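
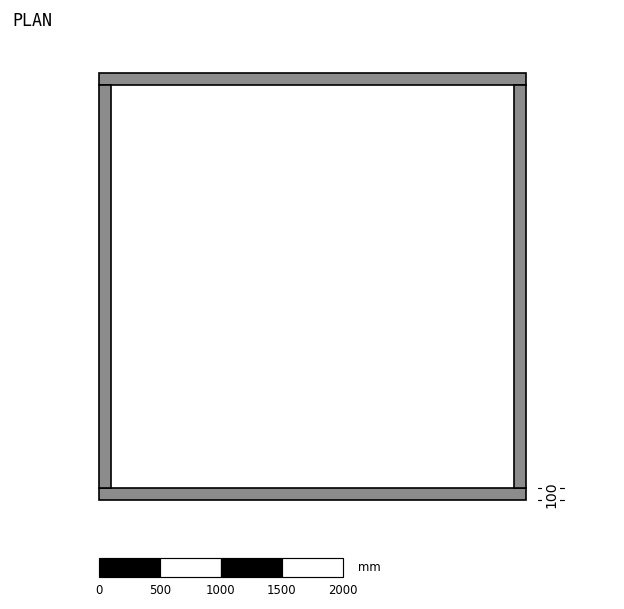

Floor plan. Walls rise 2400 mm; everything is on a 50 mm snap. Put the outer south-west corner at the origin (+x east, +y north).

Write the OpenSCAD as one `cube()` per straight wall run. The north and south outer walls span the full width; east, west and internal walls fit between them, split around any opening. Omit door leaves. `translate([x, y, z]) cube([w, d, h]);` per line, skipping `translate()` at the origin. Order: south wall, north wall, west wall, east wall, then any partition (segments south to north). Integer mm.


cube([3500, 100, 2400]);
translate([0, 3400, 0]) cube([3500, 100, 2400]);
translate([0, 100, 0]) cube([100, 3300, 2400]);
translate([3400, 100, 0]) cube([100, 3300, 2400]);


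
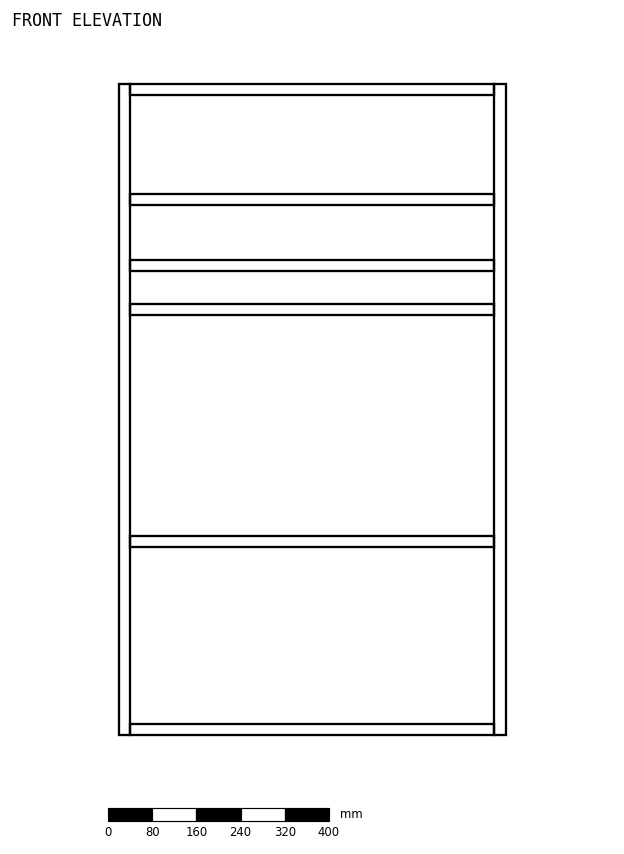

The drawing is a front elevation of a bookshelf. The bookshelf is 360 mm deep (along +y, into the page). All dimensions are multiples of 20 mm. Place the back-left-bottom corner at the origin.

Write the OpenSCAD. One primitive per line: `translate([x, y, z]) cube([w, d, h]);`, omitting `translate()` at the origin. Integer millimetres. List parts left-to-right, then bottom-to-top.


cube([20, 360, 1180]);
translate([20, 0, 0]) cube([660, 360, 20]);
translate([20, 0, 340]) cube([660, 360, 20]);
translate([20, 0, 760]) cube([660, 360, 20]);
translate([20, 0, 840]) cube([660, 360, 20]);
translate([20, 0, 960]) cube([660, 360, 20]);
translate([20, 0, 1160]) cube([660, 360, 20]);
translate([680, 0, 0]) cube([20, 360, 1180]);


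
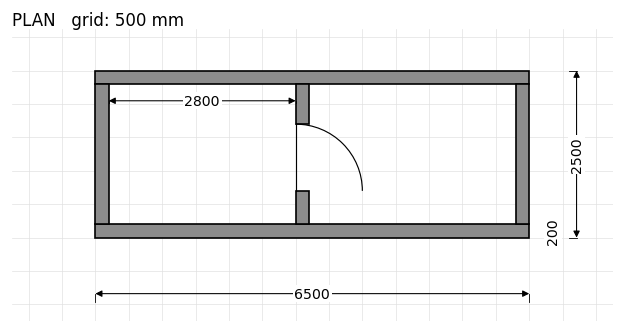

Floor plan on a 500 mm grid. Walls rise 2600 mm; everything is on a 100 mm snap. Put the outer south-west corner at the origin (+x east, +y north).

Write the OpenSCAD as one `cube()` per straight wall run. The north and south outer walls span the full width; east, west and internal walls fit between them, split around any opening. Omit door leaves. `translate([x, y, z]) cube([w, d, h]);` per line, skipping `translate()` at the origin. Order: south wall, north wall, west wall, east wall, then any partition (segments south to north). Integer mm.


cube([6500, 200, 2600]);
translate([0, 2300, 0]) cube([6500, 200, 2600]);
translate([0, 200, 0]) cube([200, 2100, 2600]);
translate([6300, 200, 0]) cube([200, 2100, 2600]);
translate([3000, 200, 0]) cube([200, 500, 2600]);
translate([3000, 1700, 0]) cube([200, 600, 2600]);


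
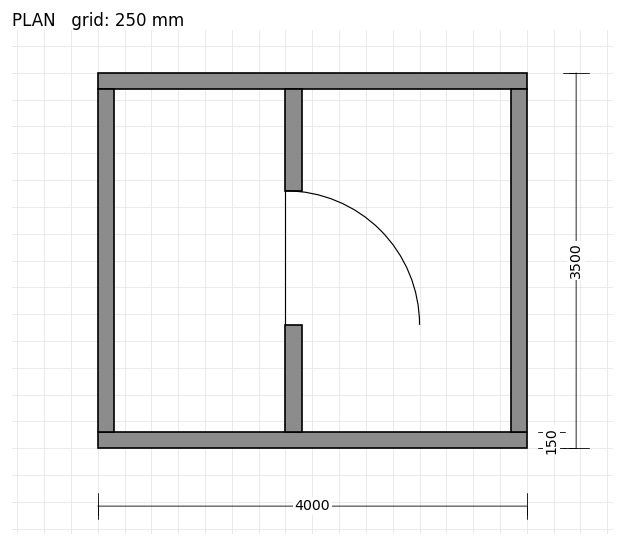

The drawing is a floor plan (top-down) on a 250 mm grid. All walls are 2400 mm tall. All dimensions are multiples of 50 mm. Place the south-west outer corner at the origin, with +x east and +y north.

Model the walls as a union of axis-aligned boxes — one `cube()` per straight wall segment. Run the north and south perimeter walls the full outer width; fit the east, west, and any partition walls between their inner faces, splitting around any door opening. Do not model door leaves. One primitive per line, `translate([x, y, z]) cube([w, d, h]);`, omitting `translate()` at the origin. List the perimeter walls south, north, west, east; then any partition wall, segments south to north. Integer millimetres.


cube([4000, 150, 2400]);
translate([0, 3350, 0]) cube([4000, 150, 2400]);
translate([0, 150, 0]) cube([150, 3200, 2400]);
translate([3850, 150, 0]) cube([150, 3200, 2400]);
translate([1750, 150, 0]) cube([150, 1000, 2400]);
translate([1750, 2400, 0]) cube([150, 950, 2400]);


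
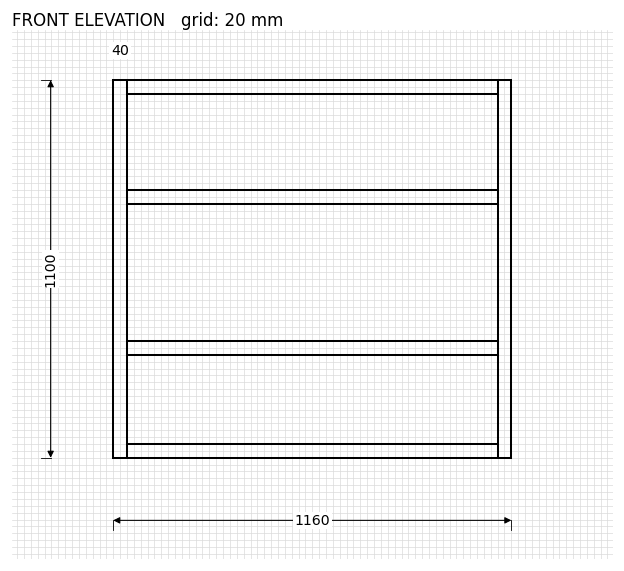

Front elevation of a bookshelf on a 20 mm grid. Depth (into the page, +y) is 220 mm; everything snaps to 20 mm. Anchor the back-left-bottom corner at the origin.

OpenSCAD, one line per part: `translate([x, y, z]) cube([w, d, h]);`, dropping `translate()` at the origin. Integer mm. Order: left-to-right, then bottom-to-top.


cube([40, 220, 1100]);
translate([40, 0, 0]) cube([1080, 220, 40]);
translate([40, 0, 300]) cube([1080, 220, 40]);
translate([40, 0, 740]) cube([1080, 220, 40]);
translate([40, 0, 1060]) cube([1080, 220, 40]);
translate([1120, 0, 0]) cube([40, 220, 1100]);


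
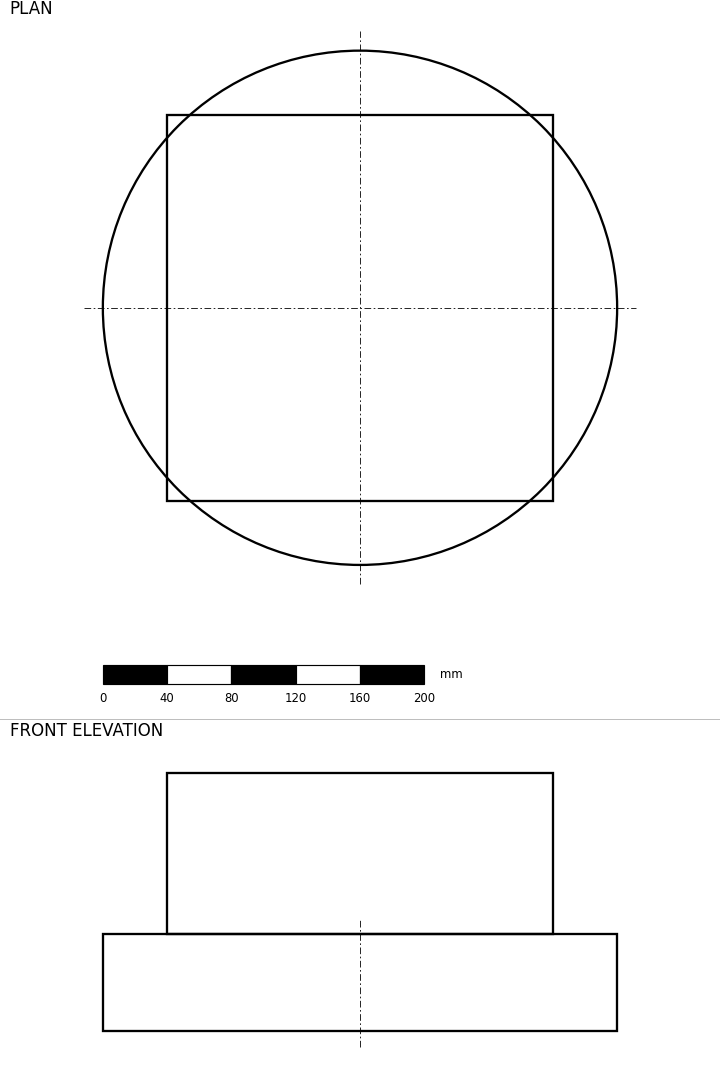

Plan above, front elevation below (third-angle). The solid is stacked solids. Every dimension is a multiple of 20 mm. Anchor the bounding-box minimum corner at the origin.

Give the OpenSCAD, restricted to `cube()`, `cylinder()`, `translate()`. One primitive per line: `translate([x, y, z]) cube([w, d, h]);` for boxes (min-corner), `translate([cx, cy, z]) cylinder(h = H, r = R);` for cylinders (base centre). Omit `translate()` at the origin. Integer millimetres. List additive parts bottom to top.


translate([160, 160, 0]) cylinder(h = 60, r = 160);
translate([40, 40, 60]) cube([240, 240, 100]);


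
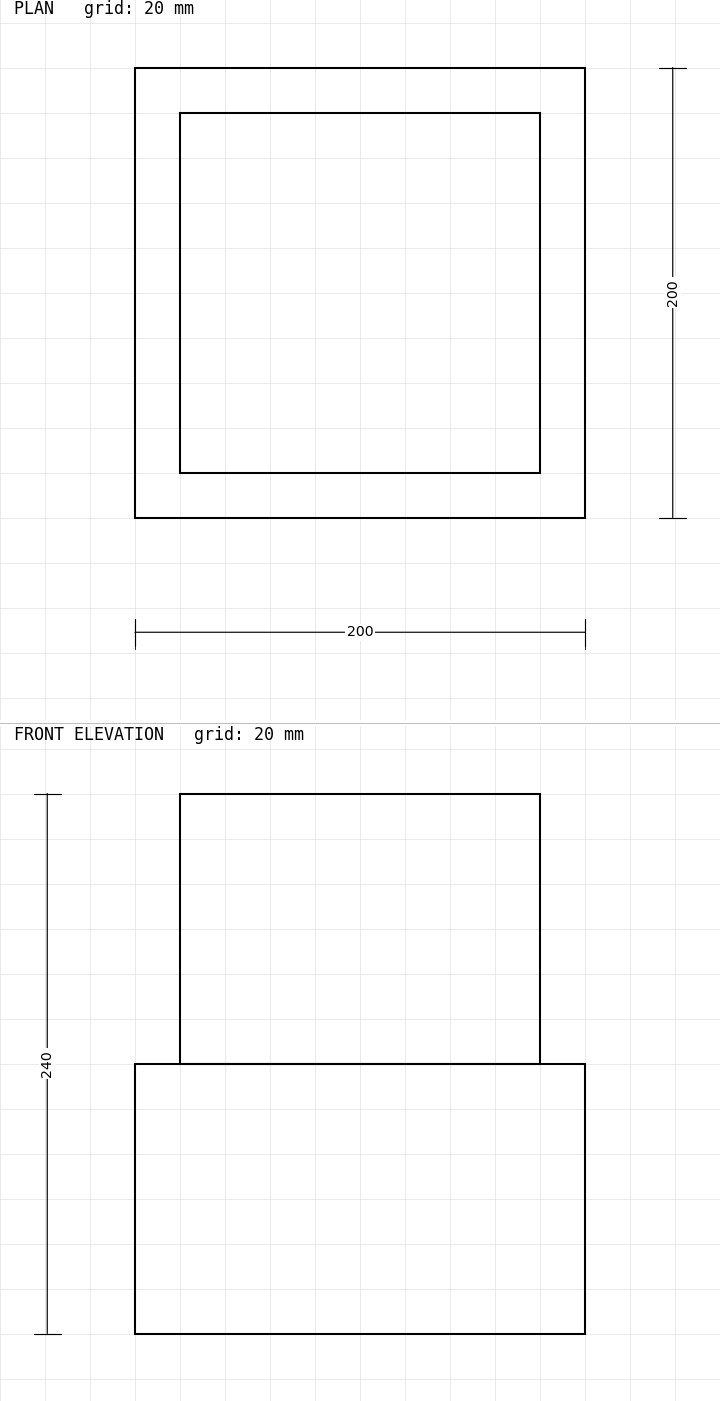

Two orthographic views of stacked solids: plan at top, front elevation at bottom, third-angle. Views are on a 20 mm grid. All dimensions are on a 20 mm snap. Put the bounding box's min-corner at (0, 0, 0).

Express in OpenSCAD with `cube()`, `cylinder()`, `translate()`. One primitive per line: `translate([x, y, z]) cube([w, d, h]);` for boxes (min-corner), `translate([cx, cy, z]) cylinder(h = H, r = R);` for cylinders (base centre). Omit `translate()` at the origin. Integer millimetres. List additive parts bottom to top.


cube([200, 200, 120]);
translate([20, 20, 120]) cube([160, 160, 120]);


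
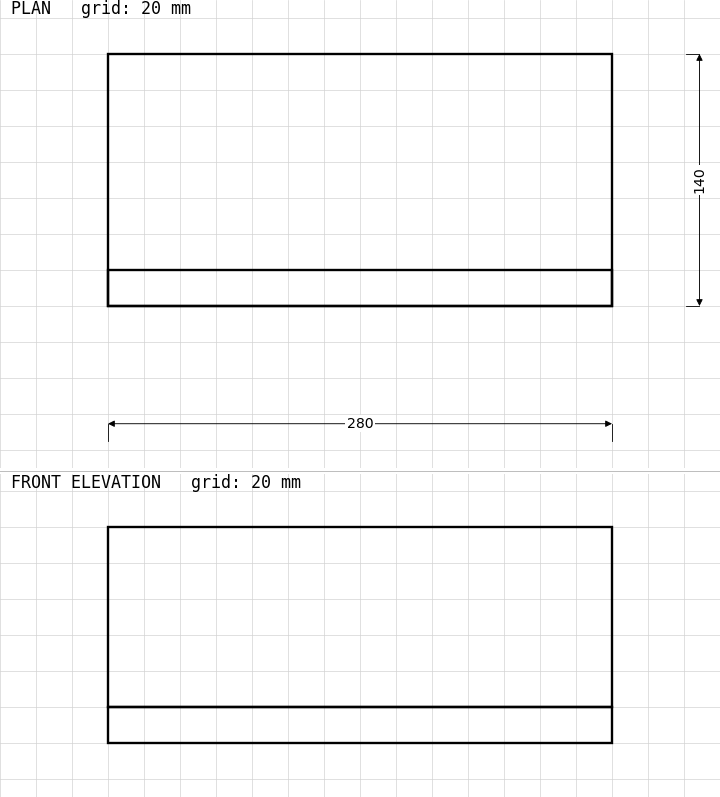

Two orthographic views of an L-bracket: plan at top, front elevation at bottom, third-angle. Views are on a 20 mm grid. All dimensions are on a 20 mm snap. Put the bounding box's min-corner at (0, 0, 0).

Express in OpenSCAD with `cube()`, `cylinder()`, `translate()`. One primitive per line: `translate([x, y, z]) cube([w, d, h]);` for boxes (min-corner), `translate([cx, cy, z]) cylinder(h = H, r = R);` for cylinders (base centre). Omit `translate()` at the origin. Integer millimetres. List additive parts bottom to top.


cube([280, 140, 20]);
translate([0, 0, 20]) cube([280, 20, 100]);


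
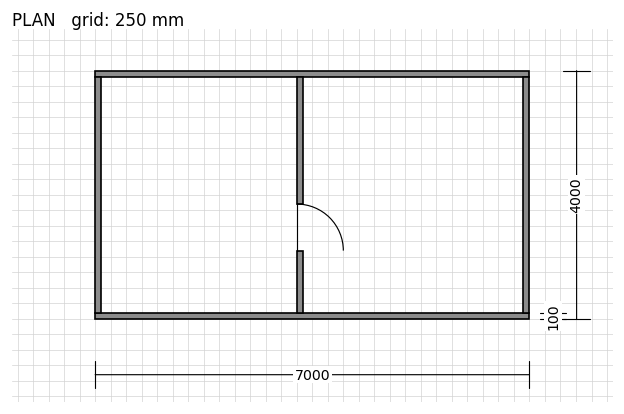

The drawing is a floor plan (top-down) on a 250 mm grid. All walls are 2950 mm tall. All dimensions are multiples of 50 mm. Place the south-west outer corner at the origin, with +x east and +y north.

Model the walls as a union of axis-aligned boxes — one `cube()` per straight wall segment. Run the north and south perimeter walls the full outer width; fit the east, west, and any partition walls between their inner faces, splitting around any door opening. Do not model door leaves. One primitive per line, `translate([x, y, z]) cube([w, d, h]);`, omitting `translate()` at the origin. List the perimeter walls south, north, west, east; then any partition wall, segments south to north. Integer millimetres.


cube([7000, 100, 2950]);
translate([0, 3900, 0]) cube([7000, 100, 2950]);
translate([0, 100, 0]) cube([100, 3800, 2950]);
translate([6900, 100, 0]) cube([100, 3800, 2950]);
translate([3250, 100, 0]) cube([100, 1000, 2950]);
translate([3250, 1850, 0]) cube([100, 2050, 2950]);


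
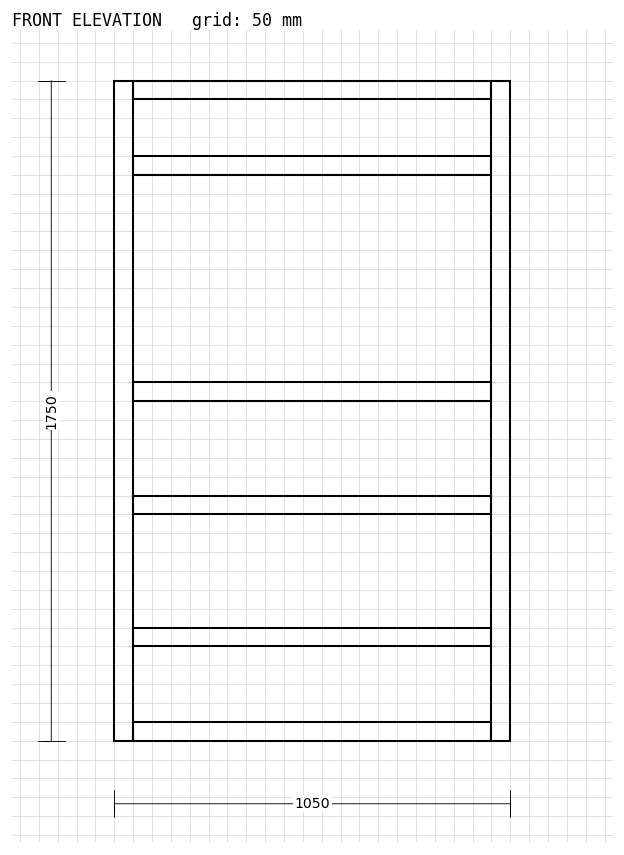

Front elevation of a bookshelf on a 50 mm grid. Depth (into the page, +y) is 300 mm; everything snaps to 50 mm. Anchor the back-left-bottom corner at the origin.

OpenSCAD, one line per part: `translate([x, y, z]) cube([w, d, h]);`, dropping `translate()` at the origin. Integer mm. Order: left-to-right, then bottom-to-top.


cube([50, 300, 1750]);
translate([50, 0, 0]) cube([950, 300, 50]);
translate([50, 0, 250]) cube([950, 300, 50]);
translate([50, 0, 600]) cube([950, 300, 50]);
translate([50, 0, 900]) cube([950, 300, 50]);
translate([50, 0, 1500]) cube([950, 300, 50]);
translate([50, 0, 1700]) cube([950, 300, 50]);
translate([1000, 0, 0]) cube([50, 300, 1750]);


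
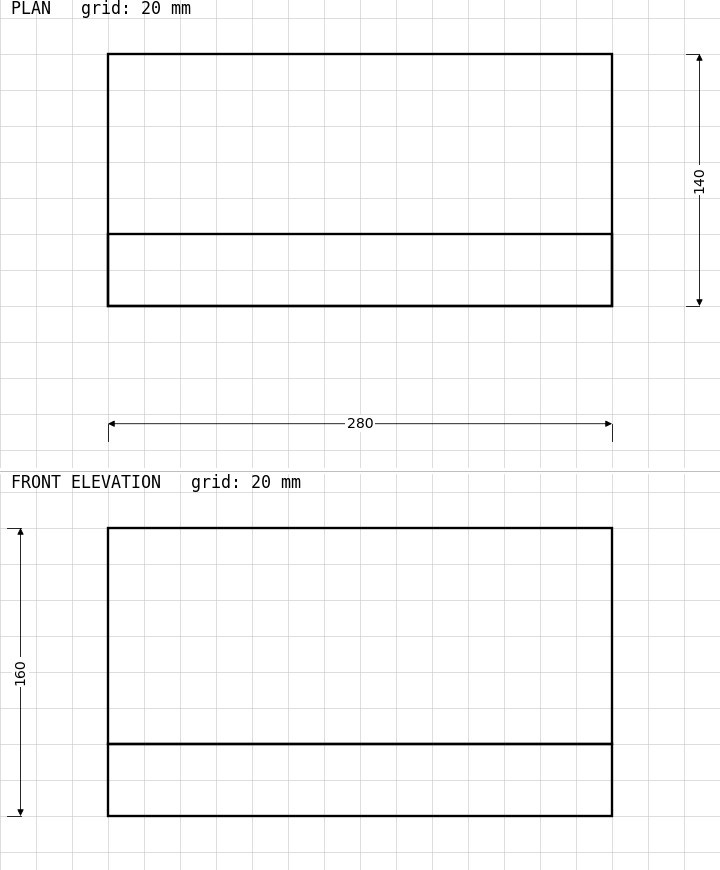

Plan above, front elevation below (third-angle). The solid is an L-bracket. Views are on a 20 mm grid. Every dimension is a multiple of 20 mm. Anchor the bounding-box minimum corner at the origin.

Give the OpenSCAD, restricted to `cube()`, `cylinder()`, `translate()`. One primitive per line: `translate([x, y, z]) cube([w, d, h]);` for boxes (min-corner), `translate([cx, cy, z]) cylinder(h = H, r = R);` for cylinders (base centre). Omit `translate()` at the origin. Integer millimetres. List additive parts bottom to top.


cube([280, 140, 40]);
translate([0, 0, 40]) cube([280, 40, 120]);


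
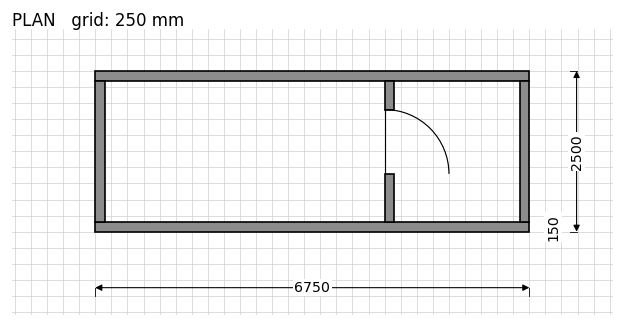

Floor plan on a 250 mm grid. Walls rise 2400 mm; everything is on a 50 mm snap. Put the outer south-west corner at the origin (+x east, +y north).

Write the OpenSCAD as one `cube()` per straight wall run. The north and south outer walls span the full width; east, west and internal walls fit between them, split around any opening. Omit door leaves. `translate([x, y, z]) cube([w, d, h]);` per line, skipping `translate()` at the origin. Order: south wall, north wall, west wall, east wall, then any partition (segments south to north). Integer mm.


cube([6750, 150, 2400]);
translate([0, 2350, 0]) cube([6750, 150, 2400]);
translate([0, 150, 0]) cube([150, 2200, 2400]);
translate([6600, 150, 0]) cube([150, 2200, 2400]);
translate([4500, 150, 0]) cube([150, 750, 2400]);
translate([4500, 1900, 0]) cube([150, 450, 2400]);


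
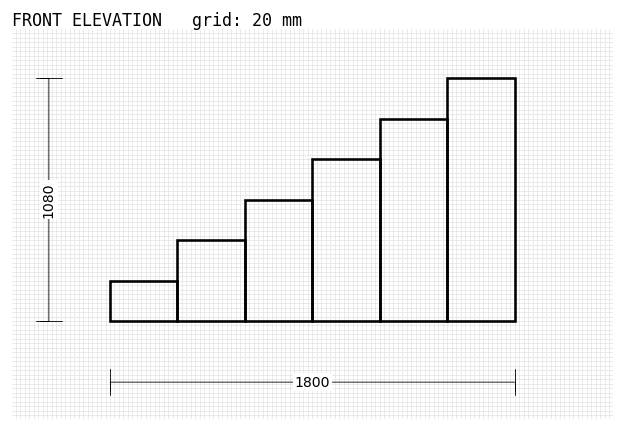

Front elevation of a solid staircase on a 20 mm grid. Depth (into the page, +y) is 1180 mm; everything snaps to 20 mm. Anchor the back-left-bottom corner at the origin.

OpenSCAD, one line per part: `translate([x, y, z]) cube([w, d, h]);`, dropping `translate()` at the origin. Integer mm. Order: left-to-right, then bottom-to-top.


cube([300, 1180, 180]);
translate([300, 0, 0]) cube([300, 1180, 360]);
translate([600, 0, 0]) cube([300, 1180, 540]);
translate([900, 0, 0]) cube([300, 1180, 720]);
translate([1200, 0, 0]) cube([300, 1180, 900]);
translate([1500, 0, 0]) cube([300, 1180, 1080]);


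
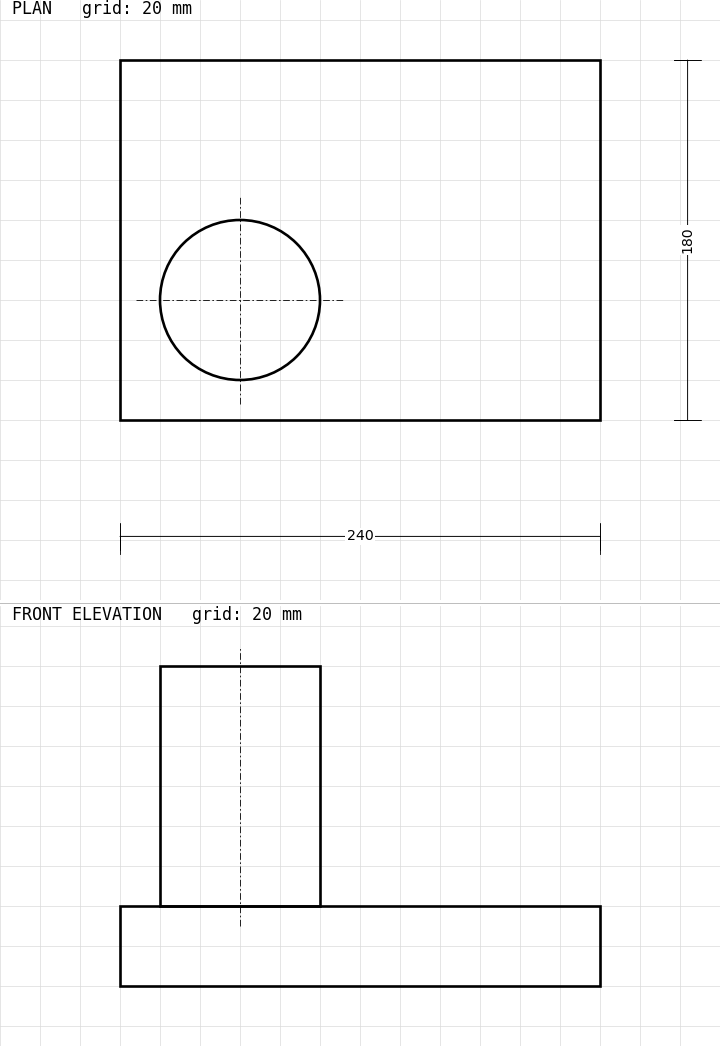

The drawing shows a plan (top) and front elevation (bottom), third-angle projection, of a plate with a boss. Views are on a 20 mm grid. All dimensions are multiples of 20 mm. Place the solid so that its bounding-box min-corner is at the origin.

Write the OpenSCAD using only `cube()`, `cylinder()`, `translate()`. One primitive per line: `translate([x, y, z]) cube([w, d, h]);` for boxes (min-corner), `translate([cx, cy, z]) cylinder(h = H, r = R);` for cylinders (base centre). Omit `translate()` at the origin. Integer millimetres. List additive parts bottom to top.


cube([240, 180, 40]);
translate([60, 60, 40]) cylinder(h = 120, r = 40);


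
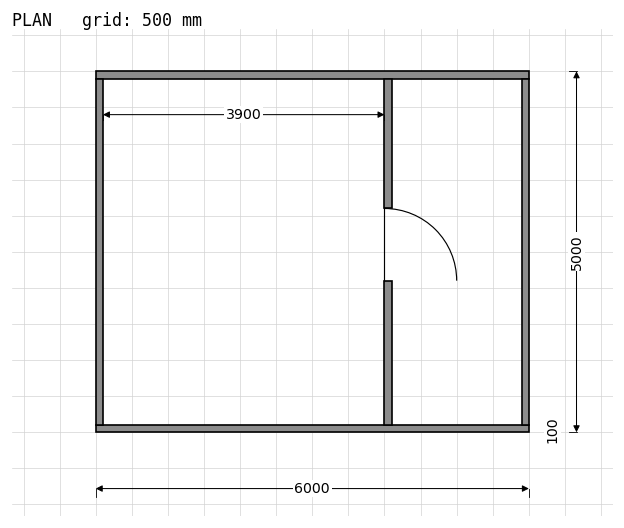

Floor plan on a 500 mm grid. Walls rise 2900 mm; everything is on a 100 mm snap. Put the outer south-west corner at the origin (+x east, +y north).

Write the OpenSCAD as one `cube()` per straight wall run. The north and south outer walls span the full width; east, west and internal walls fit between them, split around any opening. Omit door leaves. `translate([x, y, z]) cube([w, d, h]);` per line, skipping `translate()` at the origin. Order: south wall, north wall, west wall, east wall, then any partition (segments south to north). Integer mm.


cube([6000, 100, 2900]);
translate([0, 4900, 0]) cube([6000, 100, 2900]);
translate([0, 100, 0]) cube([100, 4800, 2900]);
translate([5900, 100, 0]) cube([100, 4800, 2900]);
translate([4000, 100, 0]) cube([100, 2000, 2900]);
translate([4000, 3100, 0]) cube([100, 1800, 2900]);


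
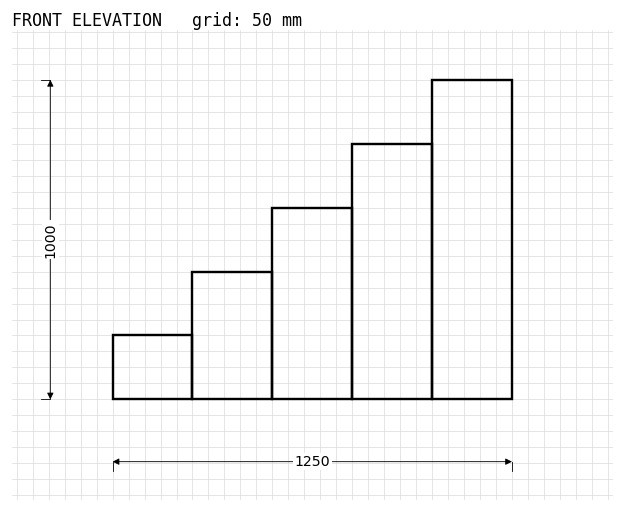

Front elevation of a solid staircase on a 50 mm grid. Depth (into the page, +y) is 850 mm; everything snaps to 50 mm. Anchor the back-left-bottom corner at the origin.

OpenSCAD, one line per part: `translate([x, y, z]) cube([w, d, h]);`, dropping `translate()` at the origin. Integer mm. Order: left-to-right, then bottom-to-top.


cube([250, 850, 200]);
translate([250, 0, 0]) cube([250, 850, 400]);
translate([500, 0, 0]) cube([250, 850, 600]);
translate([750, 0, 0]) cube([250, 850, 800]);
translate([1000, 0, 0]) cube([250, 850, 1000]);


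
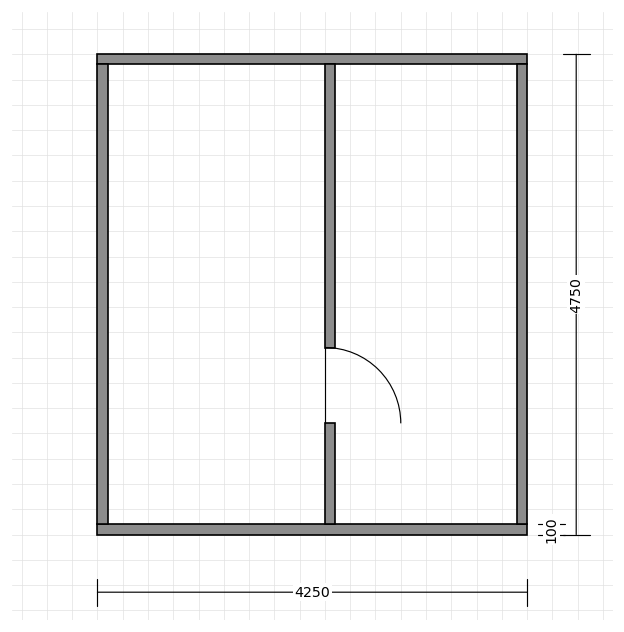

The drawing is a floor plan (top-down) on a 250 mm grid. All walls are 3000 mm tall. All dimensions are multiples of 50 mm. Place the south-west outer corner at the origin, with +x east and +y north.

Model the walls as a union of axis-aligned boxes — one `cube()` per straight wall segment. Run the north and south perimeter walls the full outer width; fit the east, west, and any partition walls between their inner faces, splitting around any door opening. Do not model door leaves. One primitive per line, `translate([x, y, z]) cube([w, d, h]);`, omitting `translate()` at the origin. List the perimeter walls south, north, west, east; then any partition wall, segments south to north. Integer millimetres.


cube([4250, 100, 3000]);
translate([0, 4650, 0]) cube([4250, 100, 3000]);
translate([0, 100, 0]) cube([100, 4550, 3000]);
translate([4150, 100, 0]) cube([100, 4550, 3000]);
translate([2250, 100, 0]) cube([100, 1000, 3000]);
translate([2250, 1850, 0]) cube([100, 2800, 3000]);


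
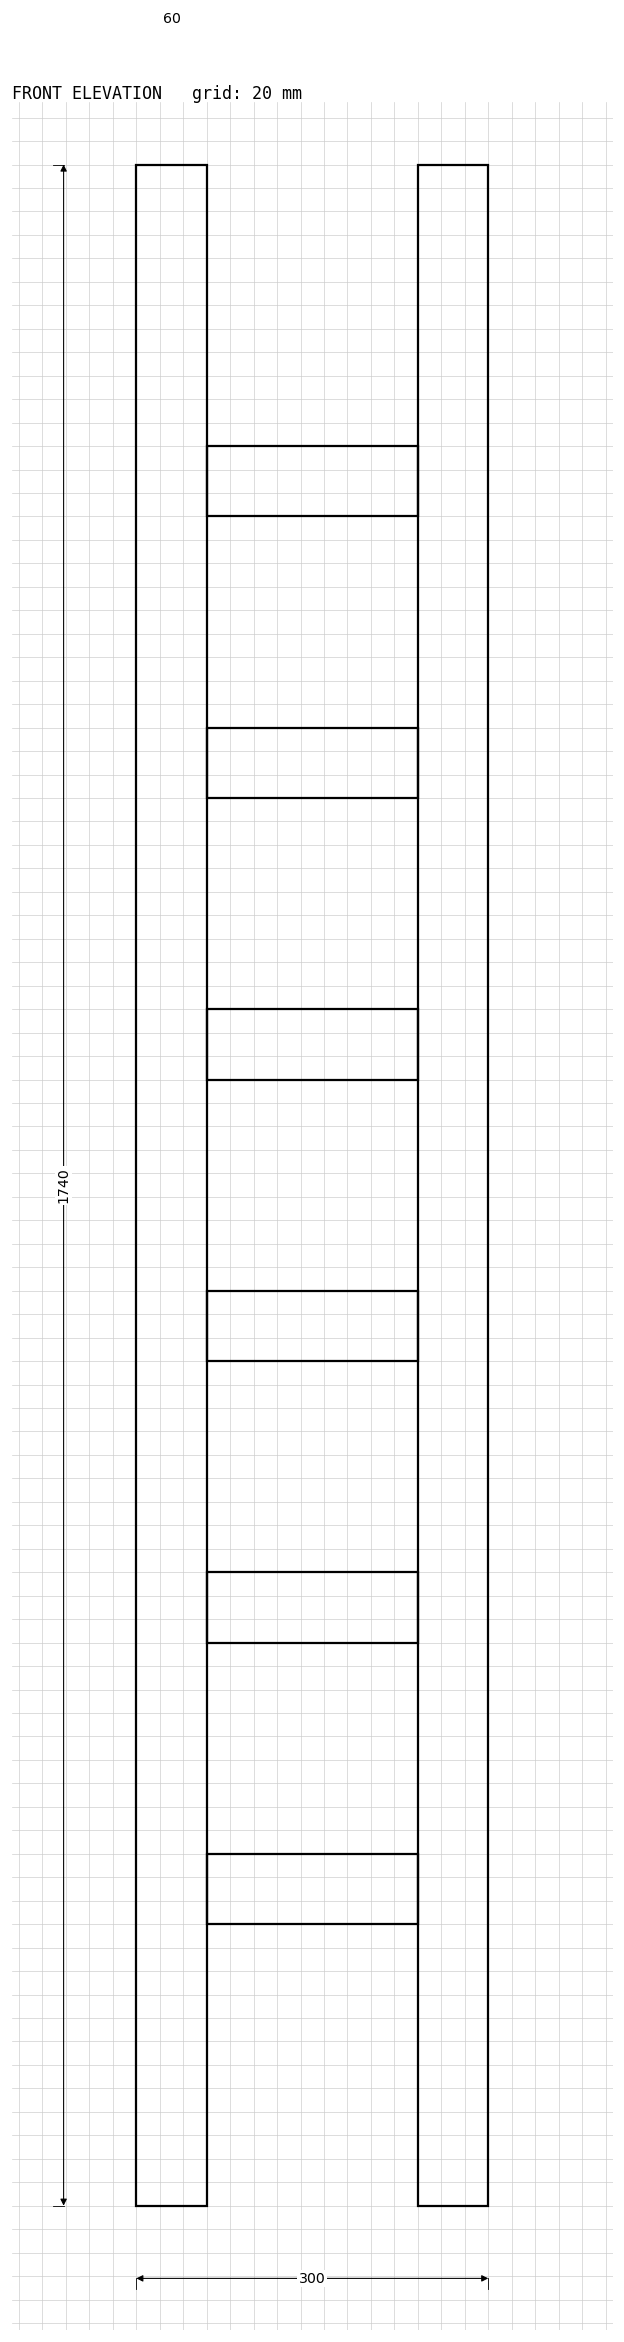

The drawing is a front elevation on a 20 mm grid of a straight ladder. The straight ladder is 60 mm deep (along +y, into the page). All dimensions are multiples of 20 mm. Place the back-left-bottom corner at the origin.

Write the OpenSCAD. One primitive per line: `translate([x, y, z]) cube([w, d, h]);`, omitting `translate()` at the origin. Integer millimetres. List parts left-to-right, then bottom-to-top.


cube([60, 60, 1740]);
translate([60, 0, 240]) cube([180, 60, 60]);
translate([60, 0, 480]) cube([180, 60, 60]);
translate([60, 0, 720]) cube([180, 60, 60]);
translate([60, 0, 960]) cube([180, 60, 60]);
translate([60, 0, 1200]) cube([180, 60, 60]);
translate([60, 0, 1440]) cube([180, 60, 60]);
translate([240, 0, 0]) cube([60, 60, 1740]);


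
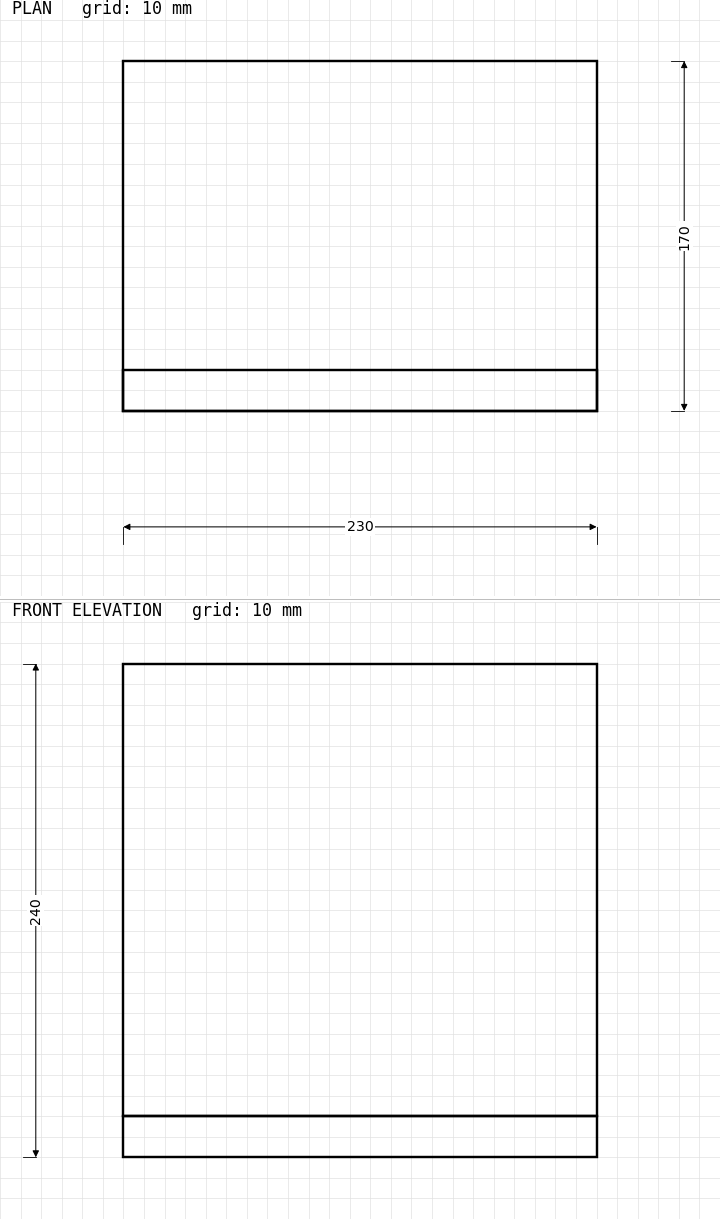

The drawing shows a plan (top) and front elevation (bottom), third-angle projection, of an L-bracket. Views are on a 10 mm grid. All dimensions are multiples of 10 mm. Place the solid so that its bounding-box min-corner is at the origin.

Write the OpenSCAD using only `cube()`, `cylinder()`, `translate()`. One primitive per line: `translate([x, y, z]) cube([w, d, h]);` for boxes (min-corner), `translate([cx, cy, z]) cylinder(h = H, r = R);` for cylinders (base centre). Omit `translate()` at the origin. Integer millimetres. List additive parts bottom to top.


cube([230, 170, 20]);
translate([0, 0, 20]) cube([230, 20, 220]);


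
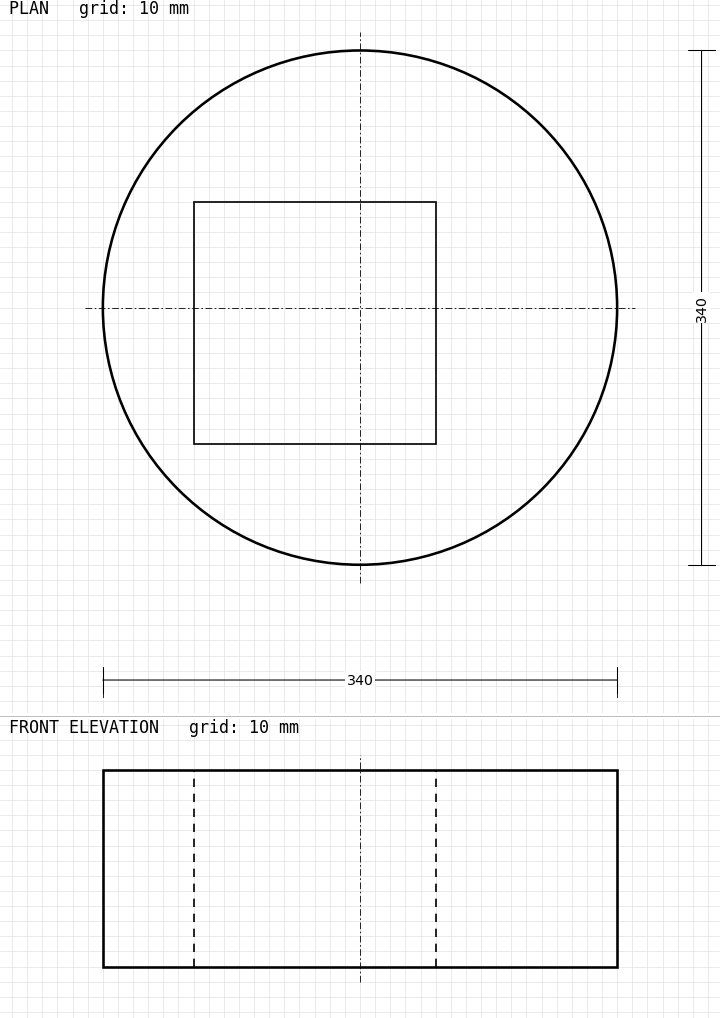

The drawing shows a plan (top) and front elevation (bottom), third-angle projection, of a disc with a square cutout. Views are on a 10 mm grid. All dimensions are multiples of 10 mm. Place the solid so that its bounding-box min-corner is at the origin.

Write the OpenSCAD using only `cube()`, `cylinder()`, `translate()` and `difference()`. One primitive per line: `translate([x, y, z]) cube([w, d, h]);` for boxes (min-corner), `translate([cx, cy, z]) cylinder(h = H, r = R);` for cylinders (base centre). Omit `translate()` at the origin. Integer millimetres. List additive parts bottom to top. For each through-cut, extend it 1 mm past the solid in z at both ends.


difference() {
  translate([170, 170, 0]) cylinder(h = 130, r = 170);
  translate([60, 80, -1]) cube([160, 160, 132]);
}


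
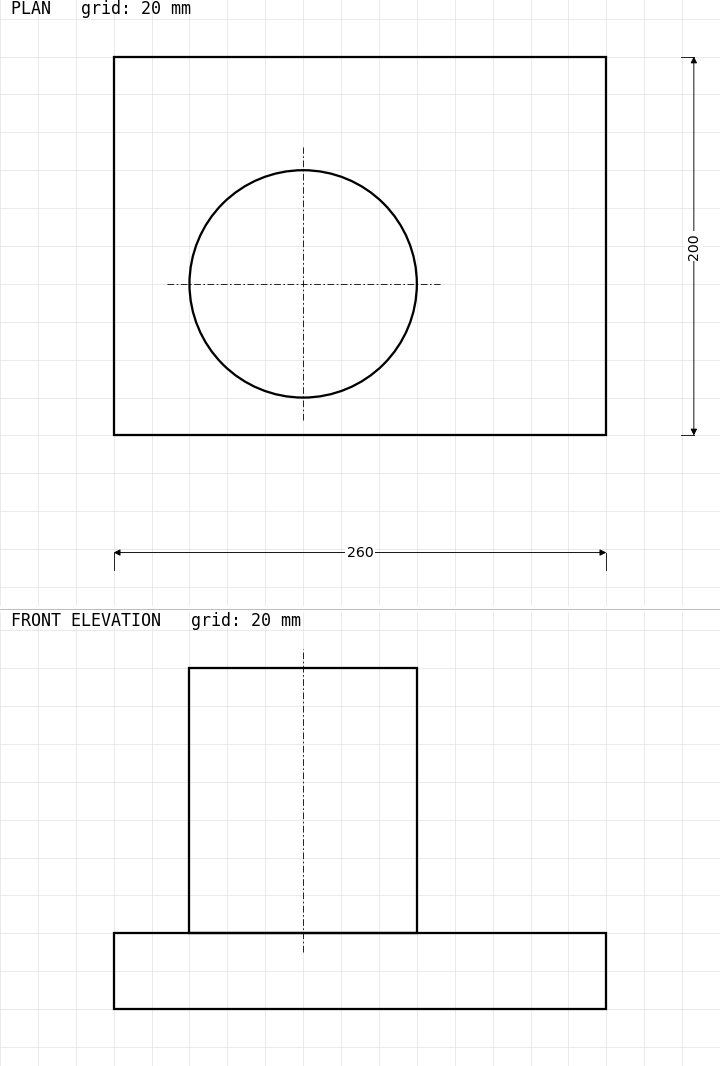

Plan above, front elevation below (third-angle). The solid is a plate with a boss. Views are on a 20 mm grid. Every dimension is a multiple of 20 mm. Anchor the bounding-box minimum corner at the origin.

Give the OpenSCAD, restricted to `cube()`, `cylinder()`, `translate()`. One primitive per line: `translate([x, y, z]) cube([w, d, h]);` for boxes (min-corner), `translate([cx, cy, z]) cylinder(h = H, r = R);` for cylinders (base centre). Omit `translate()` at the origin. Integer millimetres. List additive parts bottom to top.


cube([260, 200, 40]);
translate([100, 80, 40]) cylinder(h = 140, r = 60);


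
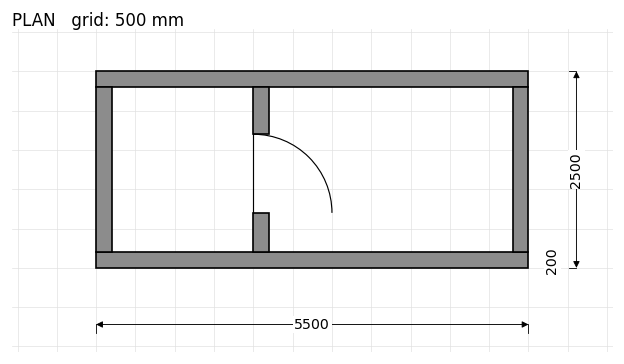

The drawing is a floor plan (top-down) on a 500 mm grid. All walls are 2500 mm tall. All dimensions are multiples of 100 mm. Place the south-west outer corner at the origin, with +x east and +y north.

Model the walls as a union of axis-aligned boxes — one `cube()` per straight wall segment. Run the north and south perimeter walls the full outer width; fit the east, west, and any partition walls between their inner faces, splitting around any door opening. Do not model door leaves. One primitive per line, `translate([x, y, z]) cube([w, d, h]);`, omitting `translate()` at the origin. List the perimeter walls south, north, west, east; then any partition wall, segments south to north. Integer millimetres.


cube([5500, 200, 2500]);
translate([0, 2300, 0]) cube([5500, 200, 2500]);
translate([0, 200, 0]) cube([200, 2100, 2500]);
translate([5300, 200, 0]) cube([200, 2100, 2500]);
translate([2000, 200, 0]) cube([200, 500, 2500]);
translate([2000, 1700, 0]) cube([200, 600, 2500]);


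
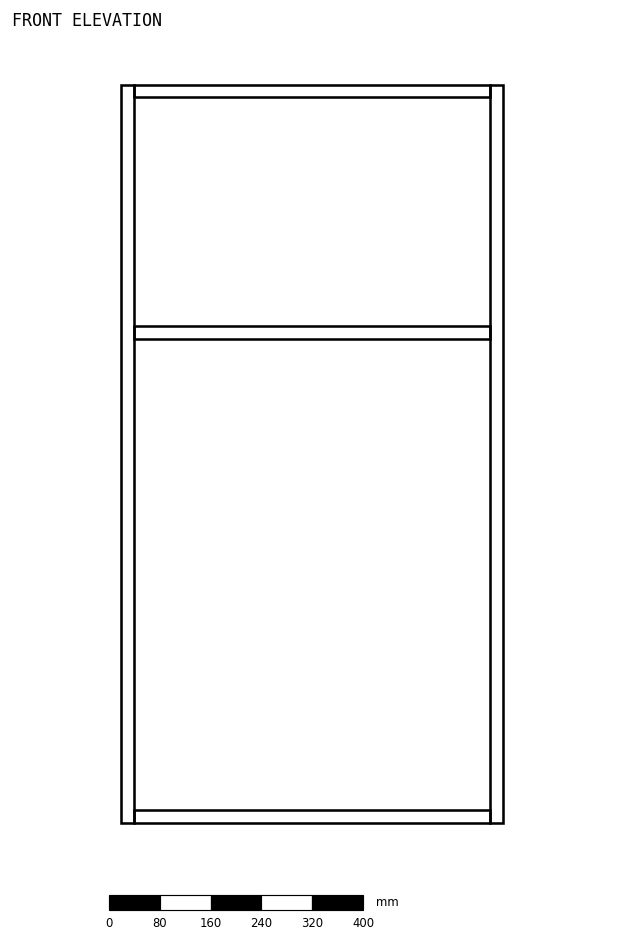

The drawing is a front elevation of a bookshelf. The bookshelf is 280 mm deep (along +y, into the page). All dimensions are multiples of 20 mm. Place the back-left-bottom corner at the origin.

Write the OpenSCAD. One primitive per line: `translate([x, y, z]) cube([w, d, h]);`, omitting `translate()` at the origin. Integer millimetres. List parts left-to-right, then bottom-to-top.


cube([20, 280, 1160]);
translate([20, 0, 0]) cube([560, 280, 20]);
translate([20, 0, 760]) cube([560, 280, 20]);
translate([20, 0, 1140]) cube([560, 280, 20]);
translate([580, 0, 0]) cube([20, 280, 1160]);


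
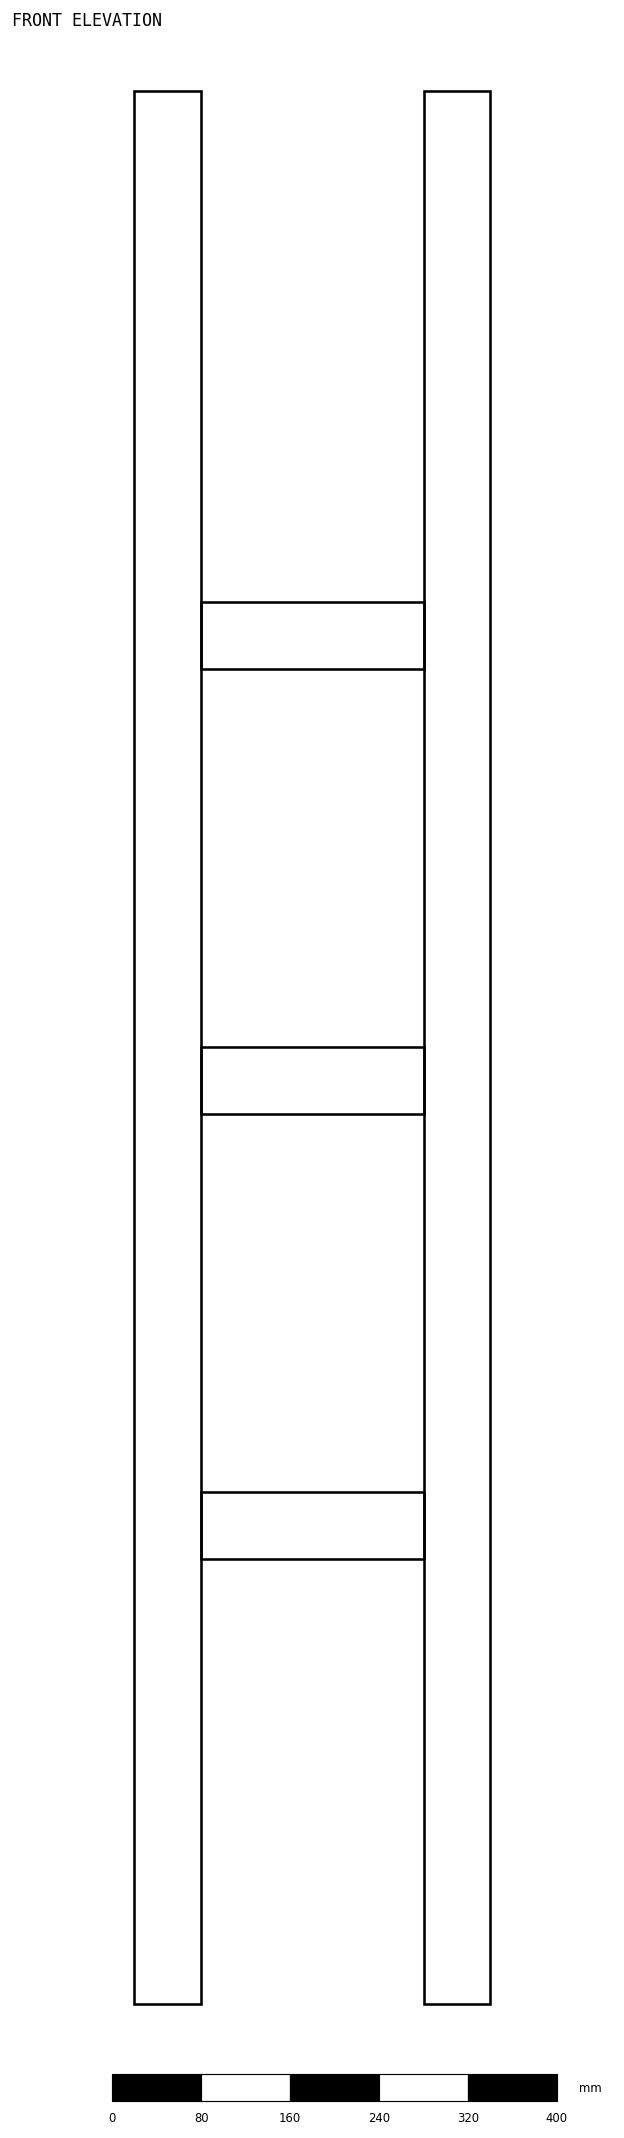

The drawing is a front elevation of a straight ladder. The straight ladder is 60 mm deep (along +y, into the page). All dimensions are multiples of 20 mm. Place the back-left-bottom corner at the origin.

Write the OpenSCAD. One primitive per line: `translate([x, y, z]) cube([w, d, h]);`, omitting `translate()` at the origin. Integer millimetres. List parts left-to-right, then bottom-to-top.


cube([60, 60, 1720]);
translate([60, 0, 400]) cube([200, 60, 60]);
translate([60, 0, 800]) cube([200, 60, 60]);
translate([60, 0, 1200]) cube([200, 60, 60]);
translate([260, 0, 0]) cube([60, 60, 1720]);


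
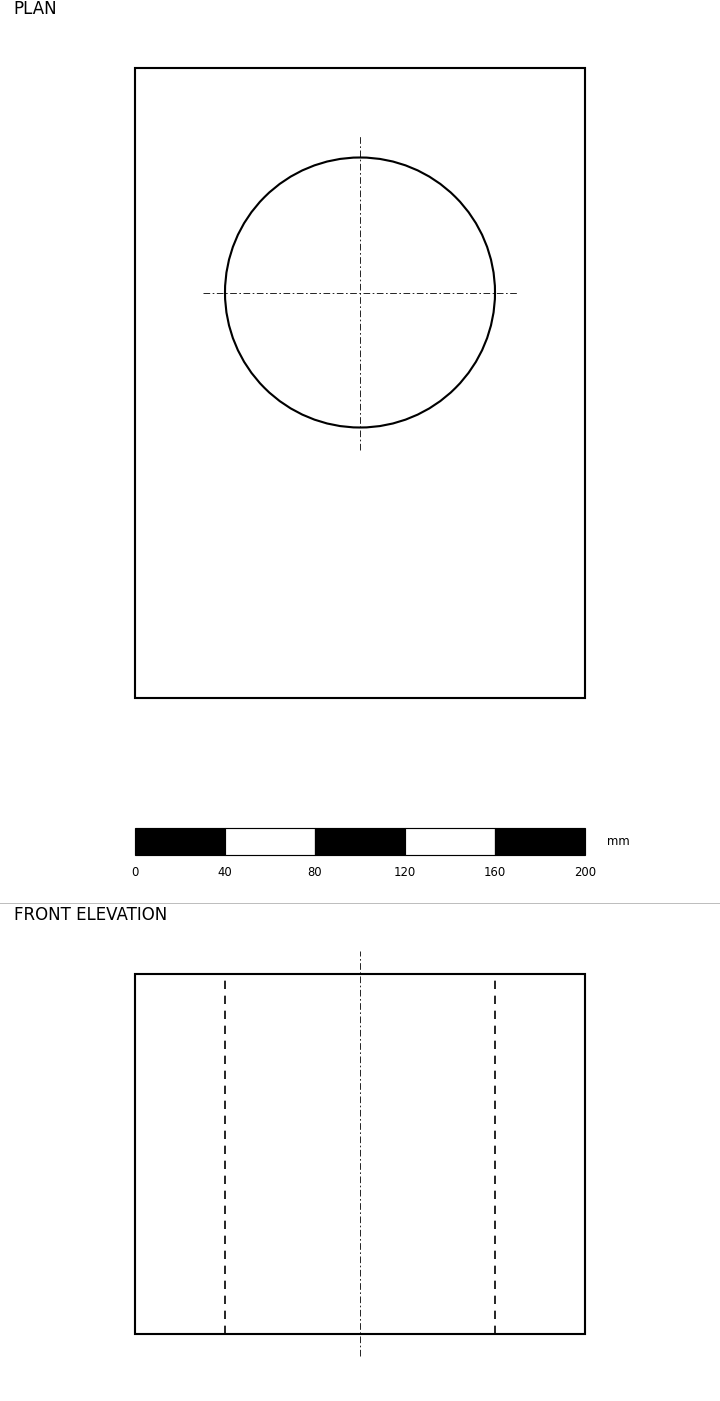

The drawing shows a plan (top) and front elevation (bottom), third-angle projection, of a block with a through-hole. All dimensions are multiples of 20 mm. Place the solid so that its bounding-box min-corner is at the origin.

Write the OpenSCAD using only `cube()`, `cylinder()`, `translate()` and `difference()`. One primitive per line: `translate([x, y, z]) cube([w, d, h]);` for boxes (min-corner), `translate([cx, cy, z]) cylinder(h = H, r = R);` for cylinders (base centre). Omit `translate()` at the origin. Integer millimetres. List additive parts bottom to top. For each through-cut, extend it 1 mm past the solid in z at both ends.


difference() {
  cube([200, 280, 160]);
  translate([100, 180, -1]) cylinder(h = 162, r = 60);
}


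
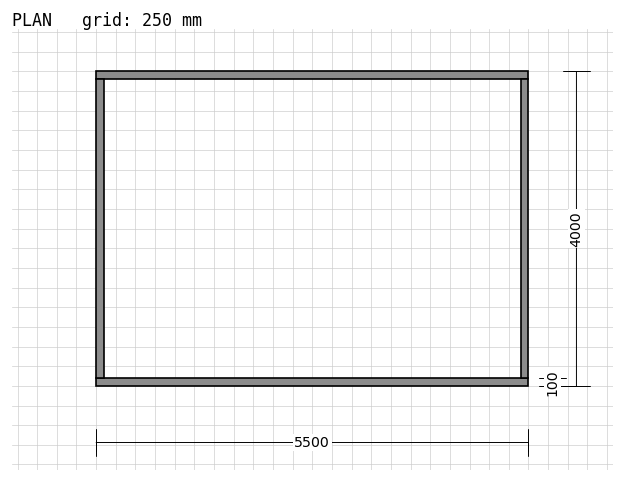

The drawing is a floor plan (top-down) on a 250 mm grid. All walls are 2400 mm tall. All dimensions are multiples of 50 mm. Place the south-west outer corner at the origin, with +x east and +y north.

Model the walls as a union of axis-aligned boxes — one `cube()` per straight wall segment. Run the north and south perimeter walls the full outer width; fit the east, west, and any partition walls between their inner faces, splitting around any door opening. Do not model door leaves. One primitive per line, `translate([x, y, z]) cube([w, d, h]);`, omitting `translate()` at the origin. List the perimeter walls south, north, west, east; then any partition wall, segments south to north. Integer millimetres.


cube([5500, 100, 2400]);
translate([0, 3900, 0]) cube([5500, 100, 2400]);
translate([0, 100, 0]) cube([100, 3800, 2400]);
translate([5400, 100, 0]) cube([100, 3800, 2400]);


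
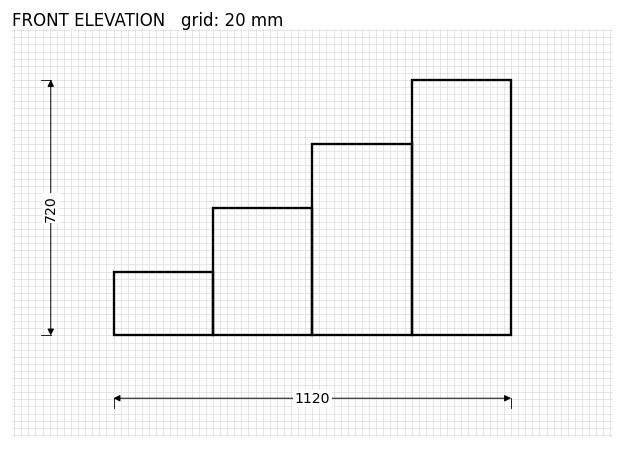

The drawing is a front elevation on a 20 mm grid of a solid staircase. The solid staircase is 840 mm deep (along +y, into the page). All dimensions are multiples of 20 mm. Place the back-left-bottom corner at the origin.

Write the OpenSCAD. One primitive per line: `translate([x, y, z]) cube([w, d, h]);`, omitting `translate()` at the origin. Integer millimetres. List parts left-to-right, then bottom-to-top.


cube([280, 840, 180]);
translate([280, 0, 0]) cube([280, 840, 360]);
translate([560, 0, 0]) cube([280, 840, 540]);
translate([840, 0, 0]) cube([280, 840, 720]);


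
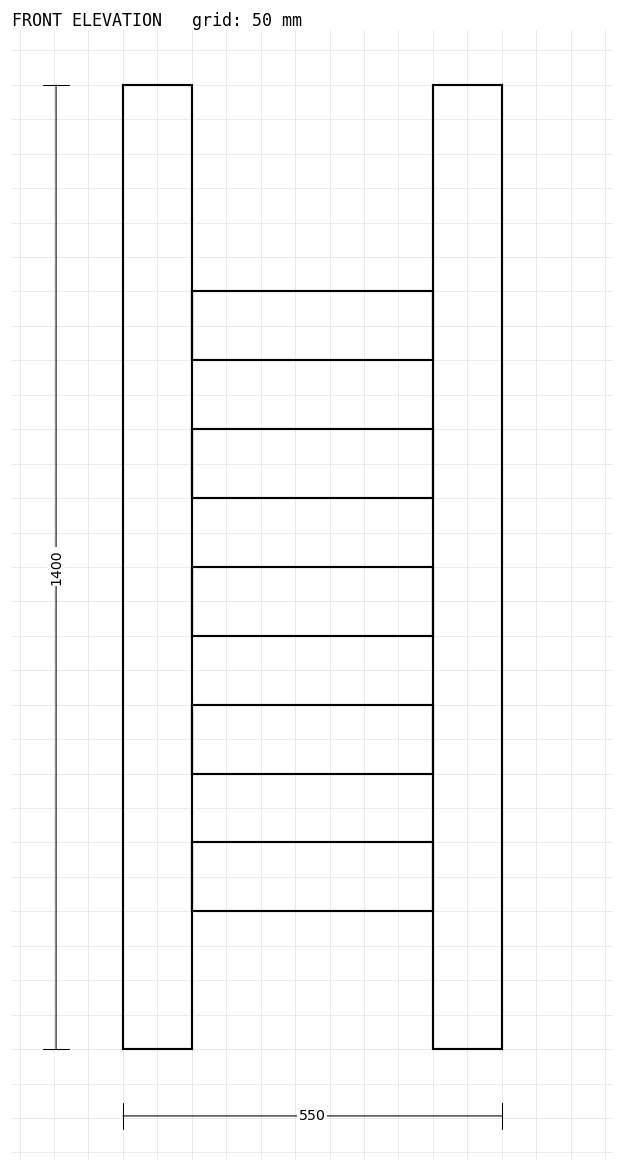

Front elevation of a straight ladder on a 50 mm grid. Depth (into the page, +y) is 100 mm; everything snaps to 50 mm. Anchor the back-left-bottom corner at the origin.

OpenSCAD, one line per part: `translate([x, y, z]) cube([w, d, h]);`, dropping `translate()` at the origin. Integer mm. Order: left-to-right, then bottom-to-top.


cube([100, 100, 1400]);
translate([100, 0, 200]) cube([350, 100, 100]);
translate([100, 0, 400]) cube([350, 100, 100]);
translate([100, 0, 600]) cube([350, 100, 100]);
translate([100, 0, 800]) cube([350, 100, 100]);
translate([100, 0, 1000]) cube([350, 100, 100]);
translate([450, 0, 0]) cube([100, 100, 1400]);


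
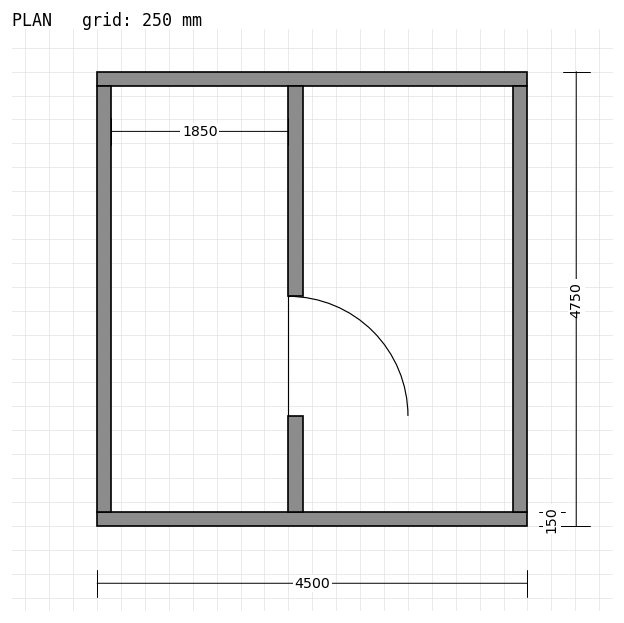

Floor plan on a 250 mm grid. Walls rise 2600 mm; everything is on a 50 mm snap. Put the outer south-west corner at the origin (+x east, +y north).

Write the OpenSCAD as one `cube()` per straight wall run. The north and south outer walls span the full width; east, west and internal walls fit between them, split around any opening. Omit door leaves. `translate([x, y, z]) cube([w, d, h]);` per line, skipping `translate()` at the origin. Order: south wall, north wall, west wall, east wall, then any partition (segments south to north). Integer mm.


cube([4500, 150, 2600]);
translate([0, 4600, 0]) cube([4500, 150, 2600]);
translate([0, 150, 0]) cube([150, 4450, 2600]);
translate([4350, 150, 0]) cube([150, 4450, 2600]);
translate([2000, 150, 0]) cube([150, 1000, 2600]);
translate([2000, 2400, 0]) cube([150, 2200, 2600]);


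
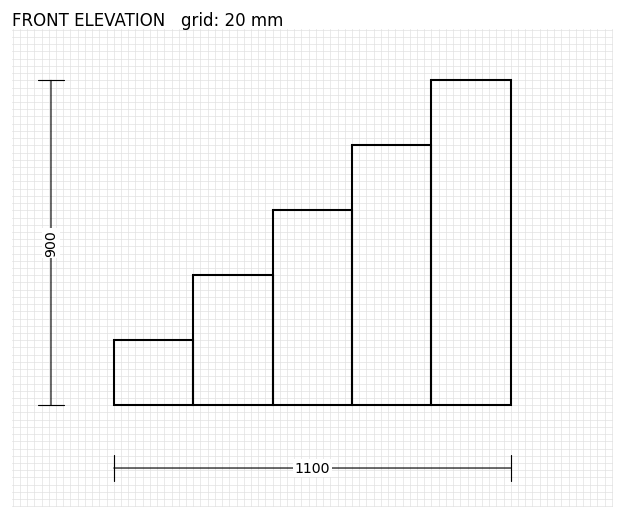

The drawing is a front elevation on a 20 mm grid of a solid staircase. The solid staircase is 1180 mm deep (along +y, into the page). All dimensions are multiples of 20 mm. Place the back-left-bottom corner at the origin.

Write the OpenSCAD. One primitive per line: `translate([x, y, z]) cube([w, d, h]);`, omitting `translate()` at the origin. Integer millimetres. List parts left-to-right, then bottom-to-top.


cube([220, 1180, 180]);
translate([220, 0, 0]) cube([220, 1180, 360]);
translate([440, 0, 0]) cube([220, 1180, 540]);
translate([660, 0, 0]) cube([220, 1180, 720]);
translate([880, 0, 0]) cube([220, 1180, 900]);


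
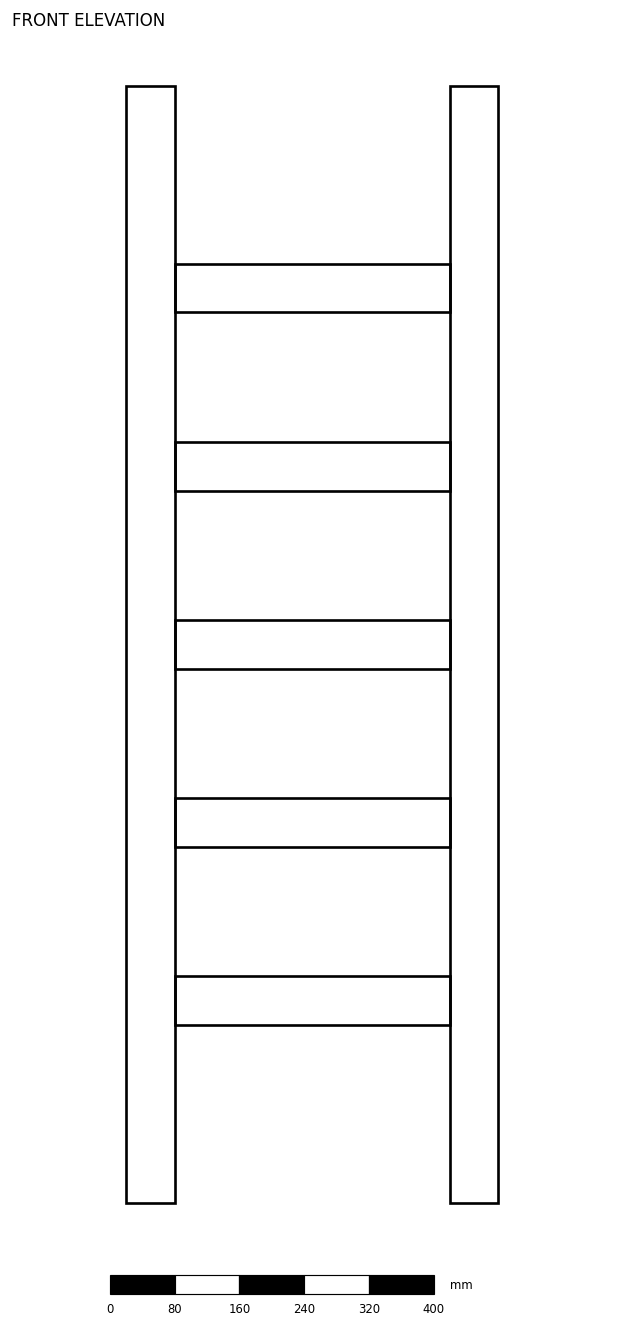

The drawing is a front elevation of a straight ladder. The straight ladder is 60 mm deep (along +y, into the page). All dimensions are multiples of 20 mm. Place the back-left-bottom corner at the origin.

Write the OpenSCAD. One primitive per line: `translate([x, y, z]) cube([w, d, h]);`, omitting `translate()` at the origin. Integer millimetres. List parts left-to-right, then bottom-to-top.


cube([60, 60, 1380]);
translate([60, 0, 220]) cube([340, 60, 60]);
translate([60, 0, 440]) cube([340, 60, 60]);
translate([60, 0, 660]) cube([340, 60, 60]);
translate([60, 0, 880]) cube([340, 60, 60]);
translate([60, 0, 1100]) cube([340, 60, 60]);
translate([400, 0, 0]) cube([60, 60, 1380]);


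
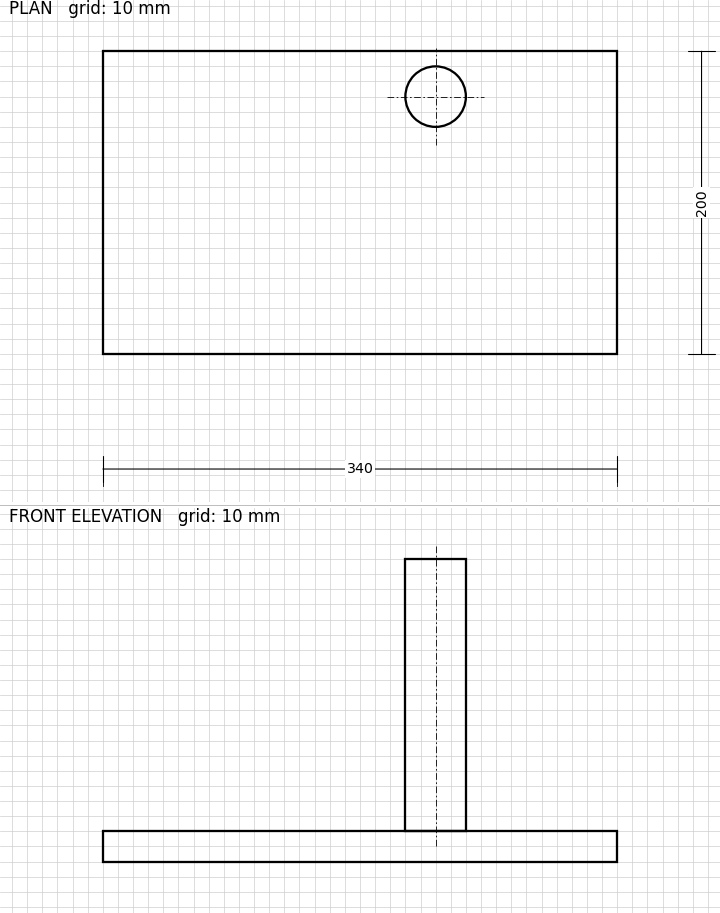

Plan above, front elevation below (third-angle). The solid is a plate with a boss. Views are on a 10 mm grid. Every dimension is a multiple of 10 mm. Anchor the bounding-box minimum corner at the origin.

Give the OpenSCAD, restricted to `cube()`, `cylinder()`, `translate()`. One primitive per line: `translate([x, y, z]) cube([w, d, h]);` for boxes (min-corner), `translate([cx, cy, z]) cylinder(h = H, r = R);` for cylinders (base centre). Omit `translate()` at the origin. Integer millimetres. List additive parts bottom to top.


cube([340, 200, 20]);
translate([220, 170, 20]) cylinder(h = 180, r = 20);


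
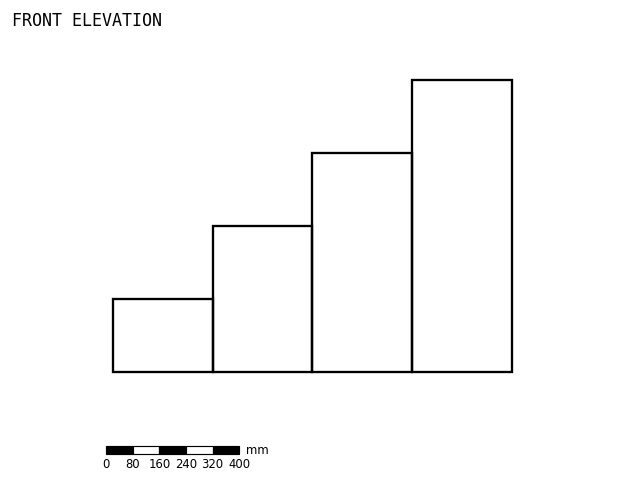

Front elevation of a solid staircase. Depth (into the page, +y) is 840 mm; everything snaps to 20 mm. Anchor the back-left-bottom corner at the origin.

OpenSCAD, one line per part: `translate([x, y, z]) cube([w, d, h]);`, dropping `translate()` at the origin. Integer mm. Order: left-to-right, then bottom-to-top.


cube([300, 840, 220]);
translate([300, 0, 0]) cube([300, 840, 440]);
translate([600, 0, 0]) cube([300, 840, 660]);
translate([900, 0, 0]) cube([300, 840, 880]);


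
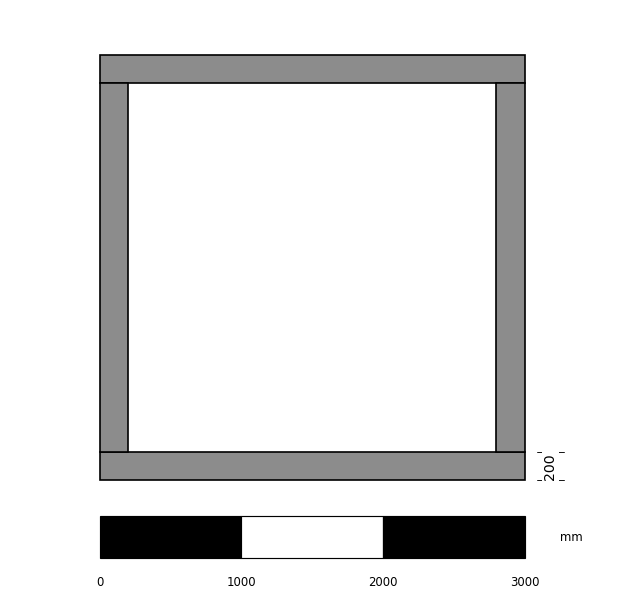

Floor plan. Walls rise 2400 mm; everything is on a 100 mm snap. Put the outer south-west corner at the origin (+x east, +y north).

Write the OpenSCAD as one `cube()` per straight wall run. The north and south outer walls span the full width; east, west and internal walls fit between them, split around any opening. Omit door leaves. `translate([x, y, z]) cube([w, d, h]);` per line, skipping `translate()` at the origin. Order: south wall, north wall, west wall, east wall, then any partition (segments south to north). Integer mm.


cube([3000, 200, 2400]);
translate([0, 2800, 0]) cube([3000, 200, 2400]);
translate([0, 200, 0]) cube([200, 2600, 2400]);
translate([2800, 200, 0]) cube([200, 2600, 2400]);


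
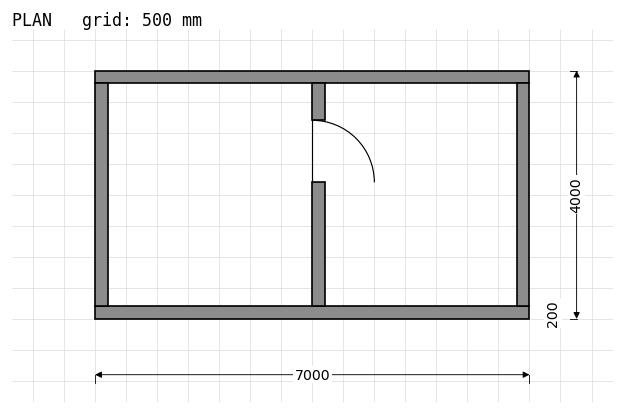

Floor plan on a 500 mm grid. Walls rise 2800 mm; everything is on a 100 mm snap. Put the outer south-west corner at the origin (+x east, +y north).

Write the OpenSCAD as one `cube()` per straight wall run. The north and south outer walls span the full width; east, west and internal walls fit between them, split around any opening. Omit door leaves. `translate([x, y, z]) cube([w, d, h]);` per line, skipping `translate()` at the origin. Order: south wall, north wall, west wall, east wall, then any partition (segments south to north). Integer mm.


cube([7000, 200, 2800]);
translate([0, 3800, 0]) cube([7000, 200, 2800]);
translate([0, 200, 0]) cube([200, 3600, 2800]);
translate([6800, 200, 0]) cube([200, 3600, 2800]);
translate([3500, 200, 0]) cube([200, 2000, 2800]);
translate([3500, 3200, 0]) cube([200, 600, 2800]);


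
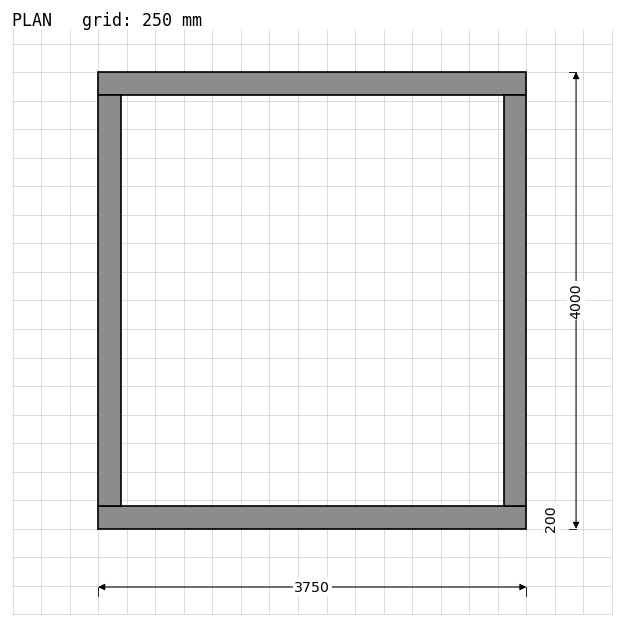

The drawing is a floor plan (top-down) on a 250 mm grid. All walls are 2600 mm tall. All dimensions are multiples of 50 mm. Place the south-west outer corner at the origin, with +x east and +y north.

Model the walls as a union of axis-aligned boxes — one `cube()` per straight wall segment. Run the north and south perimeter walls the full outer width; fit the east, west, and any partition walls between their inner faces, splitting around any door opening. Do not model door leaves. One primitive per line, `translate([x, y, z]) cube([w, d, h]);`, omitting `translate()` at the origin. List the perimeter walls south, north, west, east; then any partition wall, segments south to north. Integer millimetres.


cube([3750, 200, 2600]);
translate([0, 3800, 0]) cube([3750, 200, 2600]);
translate([0, 200, 0]) cube([200, 3600, 2600]);
translate([3550, 200, 0]) cube([200, 3600, 2600]);


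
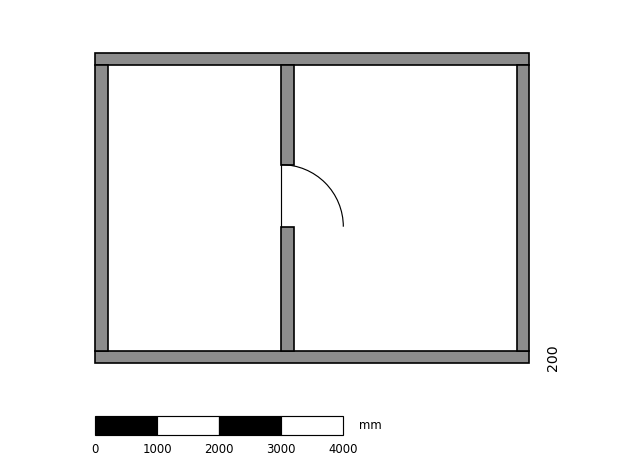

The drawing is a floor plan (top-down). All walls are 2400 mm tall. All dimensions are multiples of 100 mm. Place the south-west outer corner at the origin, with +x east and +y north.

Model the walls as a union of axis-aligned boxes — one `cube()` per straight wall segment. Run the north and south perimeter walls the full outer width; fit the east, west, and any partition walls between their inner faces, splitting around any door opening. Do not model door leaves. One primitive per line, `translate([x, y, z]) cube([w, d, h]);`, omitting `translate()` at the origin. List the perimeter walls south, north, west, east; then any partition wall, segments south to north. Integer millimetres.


cube([7000, 200, 2400]);
translate([0, 4800, 0]) cube([7000, 200, 2400]);
translate([0, 200, 0]) cube([200, 4600, 2400]);
translate([6800, 200, 0]) cube([200, 4600, 2400]);
translate([3000, 200, 0]) cube([200, 2000, 2400]);
translate([3000, 3200, 0]) cube([200, 1600, 2400]);


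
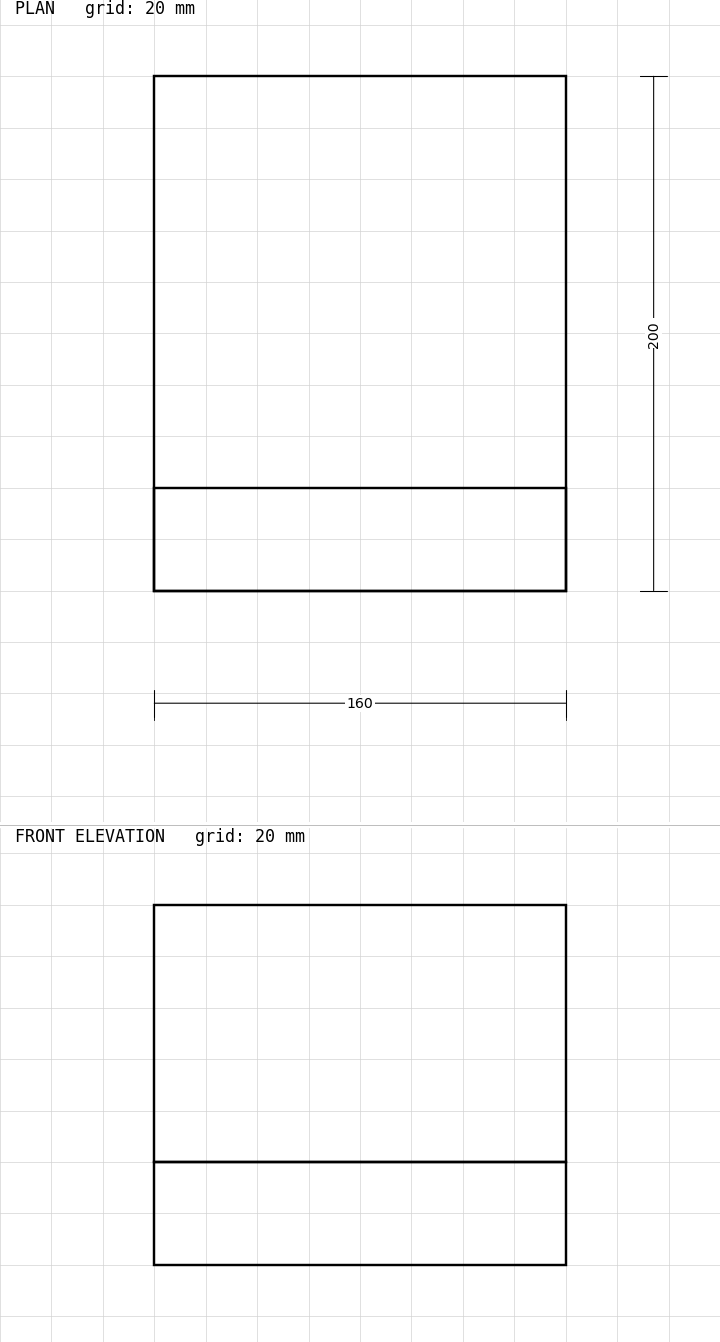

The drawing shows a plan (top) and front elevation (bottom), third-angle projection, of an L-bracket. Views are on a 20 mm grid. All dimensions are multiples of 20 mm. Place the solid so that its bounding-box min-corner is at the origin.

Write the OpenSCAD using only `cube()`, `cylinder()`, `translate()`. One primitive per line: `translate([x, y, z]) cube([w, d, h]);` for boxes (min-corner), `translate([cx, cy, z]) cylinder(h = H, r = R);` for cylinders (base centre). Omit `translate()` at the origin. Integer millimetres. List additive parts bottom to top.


cube([160, 200, 40]);
translate([0, 0, 40]) cube([160, 40, 100]);
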